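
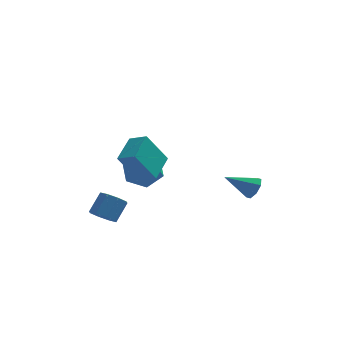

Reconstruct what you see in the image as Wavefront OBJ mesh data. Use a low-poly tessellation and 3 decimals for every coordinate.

v -2.394 -1.12 2.351
v -1.662 -1.536 2.697
v -1.936 0.149 2.909
v -1.204 -0.267 3.255
v -1.516 -0.793 0.885
v -0.784 -1.209 1.231
v -1.058 0.476 1.443
v -0.326 0.06 1.789
v 3.273 -1.22 0.703
v 3.551 -1.601 1.073
v 2.047 -1.4 1.437
v 3.574 -1.166 1.219
v 3.421 -0.763 1.063
v 3.181 -0.627 0.695
v 2.995 -0.838 0.333
v 2.971 -1.273 0.187
v 3.125 -1.676 0.343
v 3.365 -1.812 0.71
v -1.919 2.946 -0.896
v -1.574 3.437 -0.071
v -1.346 1.523 -0.289
v -1.001 2.014 0.536
v -2.005 1.911 0.386
v -2.359 2.791 0.011
v -0.561 2.169 -0.371
v -0.915 3.049 -0.746
v -0.735 2.957 0.253
v -1.627 2.797 0.721
v -1.293 2.163 -1.081
v -2.185 2.003 -0.613
v -2.991 -1.833 -0.739
v -2.434 -1.792 -1.071
v -1.991 -1.187 -0.252
v -2.549 -1.227 0.079
v -2.746 -1.42 -1.177
v -2.303 -0.815 -0.359
v -3.202 -1.289 -1.027
v -2.759 -0.684 -0.209
v -3.534 -1.477 -0.709
v -3.092 -0.872 0.11
v -3.549 -1.873 -0.408
v -3.106 -1.268 0.411
v -3.237 -2.245 -0.301
v -2.794 -1.64 0.517
v -2.781 -2.376 -0.451
v -2.338 -1.771 0.367
v -2.448 -2.188 -0.77
v -2.006 -1.583 0.049
f 2 4 1
f 5 2 1
f 1 4 3
f 3 5 1
f 2 8 4
f 6 2 5
f 6 8 2
f 4 8 3
f 7 5 3
f 3 8 7
f 7 6 5
f 8 6 7
f 10 9 12
f 10 12 11
f 12 9 13
f 12 13 11
f 13 9 14
f 13 14 11
f 14 9 15
f 14 15 11
f 15 9 16
f 15 16 11
f 16 9 17
f 16 17 11
f 17 9 18
f 17 18 11
f 18 9 10
f 18 10 11
f 19 30 24
f 19 24 20
f 19 20 26
f 19 26 29
f 19 29 30
f 20 24 28
f 24 30 23
f 30 29 21
f 29 26 25
f 26 20 27
f 22 28 23
f 22 23 21
f 22 21 25
f 22 25 27
f 22 27 28
f 23 28 24
f 21 23 30
f 25 21 29
f 27 25 26
f 28 27 20
f 32 31 35
f 32 35 33
f 33 35 36
f 33 36 34
f 35 31 37
f 35 37 36
f 36 37 38
f 36 38 34
f 37 31 39
f 37 39 38
f 38 39 40
f 38 40 34
f 39 31 41
f 39 41 40
f 40 41 42
f 40 42 34
f 41 31 43
f 41 43 42
f 42 43 44
f 42 44 34
f 43 31 45
f 43 45 44
f 44 45 46
f 44 46 34
f 45 31 47
f 45 47 46
f 46 47 48
f 46 48 34
f 47 31 32
f 47 32 48
f 48 32 33
f 48 33 34



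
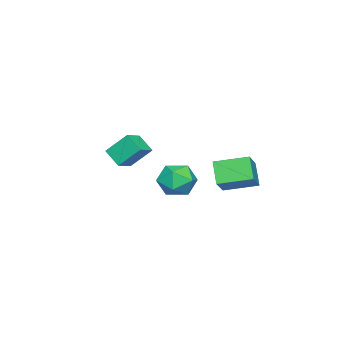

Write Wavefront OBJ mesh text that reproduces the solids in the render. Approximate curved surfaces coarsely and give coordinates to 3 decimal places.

v -0.948 -4.573 -1.431
v -1.285 -3.423 -0.183
v -0.591 -3.599 -2.231
v -0.928 -2.449 -0.983
v 0.248 -4.671 -1.017
v -0.089 -3.521 0.231
v 0.605 -3.697 -1.817
v 0.268 -2.547 -0.569
v -0.28 2.059 -2.917
v -1.056 1.462 -1.689
v -0.959 3.844 -2.48
v -1.735 3.248 -1.252
v 1.075 2.332 -1.928
v 0.299 1.736 -0.7
v 0.396 4.118 -1.491
v -0.38 3.521 -0.263
v 0.962 1.192 -1.869
v 1.884 1.117 -2.614
v 1.616 -0.337 -0.906
v 2.538 -0.412 -1.651
v 2.462 0.496 -0.889
v 2.058 1.442 -1.485
v 1.442 -0.662 -2.035
v 1.038 0.284 -2.631
v 2.181 -0.029 -2.717
v 2.811 0.687 -2.009
v 0.689 0.093 -1.511
v 1.319 0.809 -0.803
f 2 4 1
f 5 2 1
f 1 4 3
f 3 5 1
f 2 8 4
f 6 2 5
f 6 8 2
f 4 8 3
f 7 5 3
f 3 8 7
f 7 6 5
f 8 6 7
f 10 12 9
f 13 10 9
f 9 12 11
f 11 13 9
f 10 16 12
f 14 10 13
f 14 16 10
f 12 16 11
f 15 13 11
f 11 16 15
f 15 14 13
f 16 14 15
f 17 28 22
f 17 22 18
f 17 18 24
f 17 24 27
f 17 27 28
f 18 22 26
f 22 28 21
f 28 27 19
f 27 24 23
f 24 18 25
f 20 26 21
f 20 21 19
f 20 19 23
f 20 23 25
f 20 25 26
f 21 26 22
f 19 21 28
f 23 19 27
f 25 23 24
f 26 25 18



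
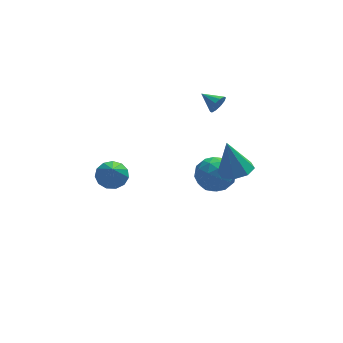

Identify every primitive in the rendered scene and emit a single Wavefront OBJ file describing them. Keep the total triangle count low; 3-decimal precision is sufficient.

v 3.182 2.177 1.57
v 3.52 2.257 2.095
v 2.458 3.003 1.91
v 3.664 2.495 1.822
v 3.623 2.611 1.453
v 3.414 2.562 1.128
v 3.116 2.365 0.972
v 2.843 2.097 1.045
v 2.7 1.859 1.317
v 2.741 1.742 1.687
v 2.95 1.792 2.011
v 3.248 1.988 2.167
v 2.78 -3.963 1.56
v 3.624 -3.538 1.658
v 2.36 -3.557 3.42
v 3.104 -3.078 1.44
v 2.395 -3.137 1.292
v 1.911 -3.68 1.302
v 1.936 -4.389 1.462
v 2.456 -4.848 1.68
v 3.166 -4.789 1.827
v 3.649 -4.246 1.818
v 2.97 2.412 -4.934
v 3.953 2.374 -4.25
v 2.047 1.266 -3.67
v 3.03 1.228 -2.986
v 2.408 2.248 -3.084
v 2.979 2.956 -3.865
v 3.021 0.684 -4.055
v 3.592 1.392 -4.836
v 3.985 1.306 -3.707
v 3.606 2.272 -3.107
v 2.394 1.368 -4.813
v 2.015 2.334 -4.213
v 3.542 2.494 -4.703
v 2.458 1.146 -3.217
v 2.092 1.746 -3.275
v 2.67 1.723 -2.873
v 2.969 2.836 -4.477
v 3.548 2.813 -4.075
v 2.64 2.739 -3.39
v 2.452 0.827 -3.845
v 3.031 0.804 -3.443
v 3.33 1.917 -5.047
v 3.908 1.894 -4.645
v 3.36 0.901 -4.53
v 4.14 1.843 -3.981
v 3.597 1.17 -3.239
v 3.592 0.85 -3.867
v 3.927 1.266 -4.326
v 3.917 2.411 -3.629
v 3.374 1.738 -2.886
v 3.009 2.337 -2.944
v 3.344 2.753 -3.403
v 3.936 1.783 -3.31
v 2.626 1.902 -5.034
v 2.083 1.229 -4.291
v 2.656 0.887 -4.517
v 2.991 1.303 -4.976
v 2.403 2.47 -4.681
v 1.86 1.797 -3.939
v 2.073 2.374 -3.594
v 2.408 2.79 -4.053
v 2.064 1.857 -4.61
v -2.397 3.045 -4.189
v -1.505 3.191 -4.02
v -2.503 2.115 -2.831
v -1.763 3.571 -3.78
v -2.223 3.784 -3.669
v -2.738 3.763 -3.724
v -3.145 3.513 -3.927
v -3.314 3.115 -4.212
v -3.193 2.695 -4.491
v -2.819 2.386 -4.673
v -2.311 2.287 -4.702
v -1.83 2.428 -4.568
v -1.53 2.765 -4.314
f 2 1 4
f 2 4 3
f 4 1 5
f 4 5 3
f 5 1 6
f 5 6 3
f 6 1 7
f 6 7 3
f 7 1 8
f 7 8 3
f 8 1 9
f 8 9 3
f 9 1 10
f 9 10 3
f 10 1 11
f 10 11 3
f 11 1 12
f 11 12 3
f 12 1 2
f 12 2 3
f 14 13 16
f 14 16 15
f 16 13 17
f 16 17 15
f 17 13 18
f 17 18 15
f 18 13 19
f 18 19 15
f 19 13 20
f 19 20 15
f 20 13 21
f 20 21 15
f 21 13 22
f 21 22 15
f 22 13 14
f 22 14 15
f 23 60 39
f 60 34 63
f 39 63 28
f 60 63 39
f 23 39 35
f 39 28 40
f 35 40 24
f 39 40 35
f 23 35 44
f 35 24 45
f 44 45 30
f 35 45 44
f 23 44 56
f 44 30 59
f 56 59 33
f 44 59 56
f 23 56 60
f 56 33 64
f 60 64 34
f 56 64 60
f 24 40 51
f 40 28 54
f 51 54 32
f 40 54 51
f 28 63 41
f 63 34 62
f 41 62 27
f 63 62 41
f 34 64 61
f 64 33 57
f 61 57 25
f 64 57 61
f 33 59 58
f 59 30 46
f 58 46 29
f 59 46 58
f 30 45 50
f 45 24 47
f 50 47 31
f 45 47 50
f 26 52 38
f 52 32 53
f 38 53 27
f 52 53 38
f 26 38 36
f 38 27 37
f 36 37 25
f 38 37 36
f 26 36 43
f 36 25 42
f 43 42 29
f 36 42 43
f 26 43 48
f 43 29 49
f 48 49 31
f 43 49 48
f 26 48 52
f 48 31 55
f 52 55 32
f 48 55 52
f 27 53 41
f 53 32 54
f 41 54 28
f 53 54 41
f 25 37 61
f 37 27 62
f 61 62 34
f 37 62 61
f 29 42 58
f 42 25 57
f 58 57 33
f 42 57 58
f 31 49 50
f 49 29 46
f 50 46 30
f 49 46 50
f 32 55 51
f 55 31 47
f 51 47 24
f 55 47 51
f 66 65 68
f 66 68 67
f 68 65 69
f 68 69 67
f 69 65 70
f 69 70 67
f 70 65 71
f 70 71 67
f 71 65 72
f 71 72 67
f 72 65 73
f 72 73 67
f 73 65 74
f 73 74 67
f 74 65 75
f 74 75 67
f 75 65 76
f 75 76 67
f 76 65 77
f 76 77 67
f 77 65 66
f 77 66 67



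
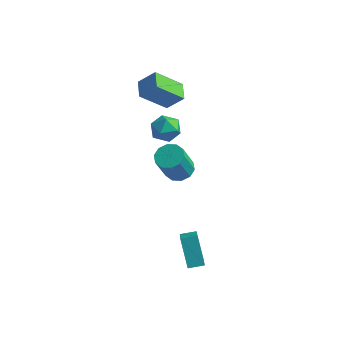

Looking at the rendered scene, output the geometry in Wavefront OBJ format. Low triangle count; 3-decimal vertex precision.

v 3.201 -2.02 -4.23
v 2.35 -1.451 -2.737
v 3.836 -1.443 -4.089
v 2.986 -0.874 -2.596
v 3.994 -3.106 -3.364
v 3.144 -2.537 -1.871
v 4.63 -2.529 -3.223
v 3.779 -1.96 -1.73
v -1.441 2.335 2.502
v -1.128 2.692 1.708
v -0.652 1.088 2.252
v -0.339 1.445 1.458
v -0.062 1.801 2.266
v -0.55 2.572 2.42
v -1.23 1.208 1.54
v -1.718 1.979 1.694
v -0.998 1.996 1.113
v -0.276 2.362 1.562
v -1.504 1.418 2.398
v -0.782 1.784 2.847
v 1.205 0.149 0.885
v 1.726 -0.408 0.583
v 1.737 -1.325 2.293
v 1.215 -0.769 2.595
v 1.998 -0.03 0.784
v 2.009 -0.948 2.494
v 1.968 0.415 1.024
v 1.978 -0.502 2.733
v 1.646 0.759 1.21
v 1.656 -0.158 2.919
v 1.155 0.87 1.273
v 1.166 -0.048 2.982
v 0.683 0.705 1.187
v 0.694 -0.212 2.897
v 0.411 0.328 0.986
v 0.422 -0.59 2.696
v 0.442 -0.118 0.747
v 0.452 -1.035 2.456
v 0.764 -0.462 0.561
v 0.774 -1.379 2.27
v 1.254 -0.572 0.498
v 1.265 -1.49 2.207
v -2.996 2.451 3.27
v -2.129 2.827 4.206
v -3.71 3.325 3.58
v -2.843 3.701 4.515
v -2.077 3.679 1.925
v -1.21 4.055 2.86
v -2.791 4.553 2.234
v -1.924 4.929 3.17
f 2 4 1
f 5 2 1
f 1 4 3
f 3 5 1
f 2 8 4
f 6 2 5
f 6 8 2
f 4 8 3
f 7 5 3
f 3 8 7
f 7 6 5
f 8 6 7
f 9 20 14
f 9 14 10
f 9 10 16
f 9 16 19
f 9 19 20
f 10 14 18
f 14 20 13
f 20 19 11
f 19 16 15
f 16 10 17
f 12 18 13
f 12 13 11
f 12 11 15
f 12 15 17
f 12 17 18
f 13 18 14
f 11 13 20
f 15 11 19
f 17 15 16
f 18 17 10
f 22 21 25
f 22 25 23
f 23 25 26
f 23 26 24
f 25 21 27
f 25 27 26
f 26 27 28
f 26 28 24
f 27 21 29
f 27 29 28
f 28 29 30
f 28 30 24
f 29 21 31
f 29 31 30
f 30 31 32
f 30 32 24
f 31 21 33
f 31 33 32
f 32 33 34
f 32 34 24
f 33 21 35
f 33 35 34
f 34 35 36
f 34 36 24
f 35 21 37
f 35 37 36
f 36 37 38
f 36 38 24
f 37 21 39
f 37 39 38
f 38 39 40
f 38 40 24
f 39 21 41
f 39 41 40
f 40 41 42
f 40 42 24
f 41 21 22
f 41 22 42
f 42 22 23
f 42 23 24
f 44 46 43
f 47 44 43
f 43 46 45
f 45 47 43
f 44 50 46
f 48 44 47
f 48 50 44
f 46 50 45
f 49 47 45
f 45 50 49
f 49 48 47
f 50 48 49



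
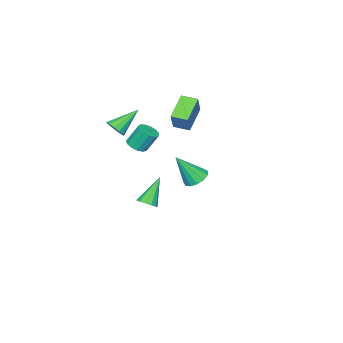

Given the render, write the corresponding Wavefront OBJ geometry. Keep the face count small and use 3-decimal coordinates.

v -2.315 -2.827 2.985
v -1.656 -2.485 4.124
v -2.588 -1.975 2.887
v -1.929 -1.633 4.026
v -1.011 -2.507 2.134
v -0.352 -2.165 3.273
v -1.284 -1.655 2.036
v -0.625 -1.313 3.175
v -0.642 -3.962 -3.96
v -0.284 -4.353 -3.681
v -1.778 -3.958 -2.5
v -0.173 -4.045 -3.596
v -0.212 -3.711 -3.626
v -0.387 -3.456 -3.763
v -0.643 -3.362 -3.963
v -0.899 -3.458 -4.161
v -1.074 -3.714 -4.296
v -1.111 -4.049 -4.324
v -1 -4.356 -4.237
v -0.775 -4.538 -4.062
v -0.508 -4.537 -3.854
v 1.515 -4.253 2.513
v 1.885 -4.297 3.009
v 0.245 -3.747 3.507
v 1.921 -3.971 2.888
v 1.827 -3.734 2.648
v 1.635 -3.662 2.366
v 1.404 -3.778 2.13
v 1.209 -4.044 2.016
v 1.111 -4.377 2.06
v 1.141 -4.67 2.247
v 1.29 -4.83 2.52
v 1.511 -4.808 2.79
v 1.732 -4.609 2.972
v 1.488 -2.894 1.78
v 1.766 -3.336 2.077
v 1.409 -2.848 3.137
v 1.132 -2.406 2.84
v 1.993 -3.088 2.039
v 1.637 -2.601 3.099
v 2.06 -2.779 1.92
v 1.704 -2.292 2.98
v 1.946 -2.507 1.756
v 1.589 -2.019 2.816
v 1.686 -2.357 1.6
v 1.33 -1.869 2.66
v 1.364 -2.378 1.501
v 1.007 -1.89 2.561
v 1.081 -2.562 1.49
v 0.724 -2.075 2.55
v 0.927 -2.852 1.572
v 0.57 -2.365 2.632
v 0.952 -3.155 1.72
v 0.595 -2.668 2.78
v 1.147 -3.375 1.887
v 0.79 -2.888 2.947
v 1.45 -3.443 2.02
v 1.093 -2.955 3.08
v 1.663 0.902 0.885
v 2.315 1.063 0.655
v 2.377 0.198 2.415
v 2.187 1.381 0.861
v 1.892 1.547 1.074
v 1.525 1.508 1.228
v 1.201 1.277 1.272
v 1.024 0.927 1.194
v 1.05 0.569 1.017
v 1.271 0.317 0.798
v 1.616 0.25 0.607
v 1.976 0.391 0.504
v 2.237 0.694 0.521
f 2 4 1
f 5 2 1
f 1 4 3
f 3 5 1
f 2 8 4
f 6 2 5
f 6 8 2
f 4 8 3
f 7 5 3
f 3 8 7
f 7 6 5
f 8 6 7
f 10 9 12
f 10 12 11
f 12 9 13
f 12 13 11
f 13 9 14
f 13 14 11
f 14 9 15
f 14 15 11
f 15 9 16
f 15 16 11
f 16 9 17
f 16 17 11
f 17 9 18
f 17 18 11
f 18 9 19
f 18 19 11
f 19 9 20
f 19 20 11
f 20 9 21
f 20 21 11
f 21 9 10
f 21 10 11
f 23 22 25
f 23 25 24
f 25 22 26
f 25 26 24
f 26 22 27
f 26 27 24
f 27 22 28
f 27 28 24
f 28 22 29
f 28 29 24
f 29 22 30
f 29 30 24
f 30 22 31
f 30 31 24
f 31 22 32
f 31 32 24
f 32 22 33
f 32 33 24
f 33 22 34
f 33 34 24
f 34 22 23
f 34 23 24
f 36 35 39
f 36 39 37
f 37 39 40
f 37 40 38
f 39 35 41
f 39 41 40
f 40 41 42
f 40 42 38
f 41 35 43
f 41 43 42
f 42 43 44
f 42 44 38
f 43 35 45
f 43 45 44
f 44 45 46
f 44 46 38
f 45 35 47
f 45 47 46
f 46 47 48
f 46 48 38
f 47 35 49
f 47 49 48
f 48 49 50
f 48 50 38
f 49 35 51
f 49 51 50
f 50 51 52
f 50 52 38
f 51 35 53
f 51 53 52
f 52 53 54
f 52 54 38
f 53 35 55
f 53 55 54
f 54 55 56
f 54 56 38
f 55 35 57
f 55 57 56
f 56 57 58
f 56 58 38
f 57 35 36
f 57 36 58
f 58 36 37
f 58 37 38
f 60 59 62
f 60 62 61
f 62 59 63
f 62 63 61
f 63 59 64
f 63 64 61
f 64 59 65
f 64 65 61
f 65 59 66
f 65 66 61
f 66 59 67
f 66 67 61
f 67 59 68
f 67 68 61
f 68 59 69
f 68 69 61
f 69 59 70
f 69 70 61
f 70 59 71
f 70 71 61
f 71 59 60
f 71 60 61



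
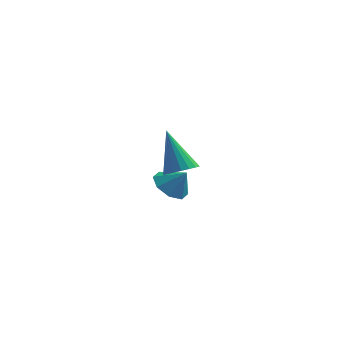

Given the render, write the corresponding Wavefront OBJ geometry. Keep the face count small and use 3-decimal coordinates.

v -2.574 -3.538 0.809
v -1.85 -3.461 1.087
v -3.366 -2.762 2.651
v -1.907 -3.155 0.934
v -2.096 -2.925 0.756
v -2.38 -2.816 0.588
v -2.702 -2.851 0.464
v -2.999 -3.022 0.408
v -3.212 -3.295 0.432
v -3.299 -3.616 0.531
v -3.242 -3.922 0.684
v -3.053 -4.152 0.863
v -2.769 -4.261 1.03
v -2.446 -4.226 1.154
v -2.149 -4.055 1.21
v -1.936 -3.782 1.186
v -4.204 1.881 -3.038
v -3.465 2.107 -3.608
v -3.456 1.799 -2.102
v -3.779 2.699 -3.306
v -4.341 2.812 -2.847
v -4.823 2.379 -2.499
v -4.942 1.655 -2.467
v -4.629 1.063 -2.77
v -4.066 0.95 -3.229
v -3.584 1.383 -3.576
f 2 1 4
f 2 4 3
f 4 1 5
f 4 5 3
f 5 1 6
f 5 6 3
f 6 1 7
f 6 7 3
f 7 1 8
f 7 8 3
f 8 1 9
f 8 9 3
f 9 1 10
f 9 10 3
f 10 1 11
f 10 11 3
f 11 1 12
f 11 12 3
f 12 1 13
f 12 13 3
f 13 1 14
f 13 14 3
f 14 1 15
f 14 15 3
f 15 1 16
f 15 16 3
f 16 1 2
f 16 2 3
f 18 17 20
f 18 20 19
f 20 17 21
f 20 21 19
f 21 17 22
f 21 22 19
f 22 17 23
f 22 23 19
f 23 17 24
f 23 24 19
f 24 17 25
f 24 25 19
f 25 17 26
f 25 26 19
f 26 17 18
f 26 18 19



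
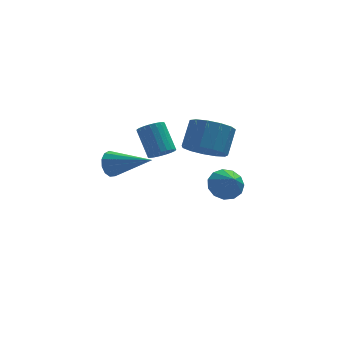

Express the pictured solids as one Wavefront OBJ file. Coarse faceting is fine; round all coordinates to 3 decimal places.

v -3.113 -0.718 3.184
v -2.751 -0.642 2.59
v -1.527 -1.922 3.996
v -2.644 -0.344 2.824
v -2.686 -0.164 3.172
v -2.863 -0.16 3.525
v -3.12 -0.333 3.769
v -3.374 -0.629 3.828
v -3.546 -0.953 3.682
v -3.58 -1.202 3.379
v -3.466 -1.298 3.013
v -3.24 -1.21 2.703
v -2.973 -0.965 2.545
v 1.788 2.948 1.126
v 2.757 2.982 0.605
v 3.32 3.906 1.714
v 2.352 3.872 2.234
v 2.422 3.453 0.382
v 2.986 4.378 1.491
v 1.886 3.764 0.395
v 2.45 4.689 1.504
v 1.319 3.816 0.64
v 1.883 4.741 1.749
v 0.901 3.592 1.039
v 1.465 4.517 2.148
v 0.765 3.164 1.466
v 1.328 4.088 2.575
v 0.953 2.667 1.784
v 1.517 3.591 2.893
v 1.407 2.259 1.894
v 1.971 3.183 3.003
v 1.982 2.07 1.759
v 2.545 2.994 2.868
v 2.495 2.159 1.424
v 3.059 3.084 2.532
v 2.784 2.499 0.993
v 3.348 3.424 2.102
v 3.005 3.833 -1.892
v 3.901 3.844 -2.053
v 3.195 2.827 -0.908
v 3.816 4.19 -1.684
v 3.473 4.422 -1.381
v 2.982 4.467 -1.24
v 2.498 4.311 -1.307
v 2.176 4.003 -1.56
v 2.116 3.64 -1.918
v 2.339 3.339 -2.268
v 2.774 3.195 -2.499
v 3.282 3.253 -2.537
v 3.702 3.495 -2.371
v -0.825 -0.477 3.412
v -0.273 -0.635 3.717
v -0.583 0.44 4.833
v -1.135 0.597 4.528
v -0.191 -0.438 3.55
v -0.501 0.636 4.666
v -0.219 -0.249 3.36
v -0.528 0.826 4.476
v -0.352 -0.098 3.178
v -0.661 0.976 4.294
v -0.566 -0.014 3.037
v -0.876 1.061 4.153
v -0.825 -0.009 2.961
v -1.135 1.066 4.077
v -1.085 -0.086 2.963
v -1.394 0.989 4.079
v -1.299 -0.23 3.042
v -1.608 0.845 4.158
v -1.432 -0.417 3.186
v -1.741 0.658 4.302
v -1.459 -0.614 3.368
v -1.769 0.461 4.484
v -1.377 -0.788 3.558
v -1.687 0.287 4.674
v -1.2 -0.908 3.723
v -1.509 0.167 4.839
v -0.958 -0.954 3.834
v -1.267 0.121 4.95
v -0.693 -0.917 3.872
v -1.002 0.158 4.988
v -0.451 -0.804 3.831
v -0.76 0.271 4.947
f 2 1 4
f 2 4 3
f 4 1 5
f 4 5 3
f 5 1 6
f 5 6 3
f 6 1 7
f 6 7 3
f 7 1 8
f 7 8 3
f 8 1 9
f 8 9 3
f 9 1 10
f 9 10 3
f 10 1 11
f 10 11 3
f 11 1 12
f 11 12 3
f 12 1 13
f 12 13 3
f 13 1 2
f 13 2 3
f 15 14 18
f 15 18 16
f 16 18 19
f 16 19 17
f 18 14 20
f 18 20 19
f 19 20 21
f 19 21 17
f 20 14 22
f 20 22 21
f 21 22 23
f 21 23 17
f 22 14 24
f 22 24 23
f 23 24 25
f 23 25 17
f 24 14 26
f 24 26 25
f 25 26 27
f 25 27 17
f 26 14 28
f 26 28 27
f 27 28 29
f 27 29 17
f 28 14 30
f 28 30 29
f 29 30 31
f 29 31 17
f 30 14 32
f 30 32 31
f 31 32 33
f 31 33 17
f 32 14 34
f 32 34 33
f 33 34 35
f 33 35 17
f 34 14 36
f 34 36 35
f 35 36 37
f 35 37 17
f 36 14 15
f 36 15 37
f 37 15 16
f 37 16 17
f 39 38 41
f 39 41 40
f 41 38 42
f 41 42 40
f 42 38 43
f 42 43 40
f 43 38 44
f 43 44 40
f 44 38 45
f 44 45 40
f 45 38 46
f 45 46 40
f 46 38 47
f 46 47 40
f 47 38 48
f 47 48 40
f 48 38 49
f 48 49 40
f 49 38 50
f 49 50 40
f 50 38 39
f 50 39 40
f 52 51 55
f 52 55 53
f 53 55 56
f 53 56 54
f 55 51 57
f 55 57 56
f 56 57 58
f 56 58 54
f 57 51 59
f 57 59 58
f 58 59 60
f 58 60 54
f 59 51 61
f 59 61 60
f 60 61 62
f 60 62 54
f 61 51 63
f 61 63 62
f 62 63 64
f 62 64 54
f 63 51 65
f 63 65 64
f 64 65 66
f 64 66 54
f 65 51 67
f 65 67 66
f 66 67 68
f 66 68 54
f 67 51 69
f 67 69 68
f 68 69 70
f 68 70 54
f 69 51 71
f 69 71 70
f 70 71 72
f 70 72 54
f 71 51 73
f 71 73 72
f 72 73 74
f 72 74 54
f 73 51 75
f 73 75 74
f 74 75 76
f 74 76 54
f 75 51 77
f 75 77 76
f 76 77 78
f 76 78 54
f 77 51 79
f 77 79 78
f 78 79 80
f 78 80 54
f 79 51 81
f 79 81 80
f 80 81 82
f 80 82 54
f 81 51 52
f 81 52 82
f 82 52 53
f 82 53 54



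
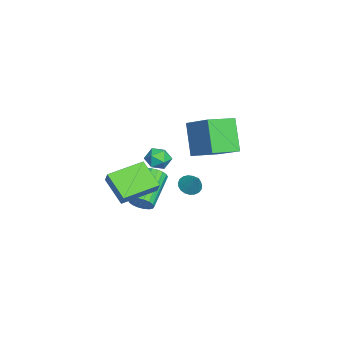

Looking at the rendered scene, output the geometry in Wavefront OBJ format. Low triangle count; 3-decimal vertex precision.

v 1.313 -0.938 1.88
v 1.775 -0.771 2.537
v 2.313 -0.09 0.963
v 2.774 0.077 1.62
v 2.326 -2.477 1.56
v 2.787 -2.31 2.217
v 3.325 -1.629 0.643
v 3.787 -1.462 1.3
v -0.201 2.518 2.006
v -1.238 2.219 3.594
v 0.928 3.593 2.946
v -0.109 3.294 4.534
v 0.669 1.306 2.346
v -0.368 1.007 3.934
v 1.798 2.381 3.286
v 0.761 2.082 4.874
v -0.084 -1.092 -1.552
v 0.27 -0.927 -1.032
v -1.463 -0.442 -0.008
v -1.816 -0.608 -0.528
v 0.252 -0.679 -1.179
v -1.481 -0.194 -0.156
v 0.168 -0.512 -1.401
v -1.565 -0.028 -0.377
v 0.034 -0.461 -1.652
v -1.699 0.024 -0.628
v -0.123 -0.535 -1.883
v -1.856 -0.05 -0.86
v -0.273 -0.719 -2.049
v -2.005 -0.234 -1.025
v -0.385 -0.977 -2.116
v -2.117 -0.492 -1.093
v -0.437 -1.258 -2.072
v -2.17 -0.773 -1.048
v -0.419 -1.506 -1.924
v -2.152 -1.021 -0.901
v -0.335 -1.672 -1.703
v -2.068 -1.188 -0.679
v -0.201 -1.724 -1.452
v -1.934 -1.239 -0.428
v -0.044 -1.65 -1.22
v -1.777 -1.165 -0.197
v 0.105 -1.466 -1.055
v -1.627 -0.981 -0.031
v 0.217 -1.208 -0.987
v -1.515 -0.723 0.036
v -3.55 0.952 -2.34
v -3.045 0.972 -2.718
v -2.85 1.428 -1.38
v -3.152 1.208 -2.757
v -3.328 1.4 -2.724
v -3.542 1.514 -2.625
v -3.757 1.531 -2.476
v -3.937 1.448 -2.304
v -4.049 1.279 -2.139
v -4.075 1.053 -2.008
v -4.01 0.81 -1.935
v -3.866 0.592 -1.931
v -3.667 0.435 -1.999
v -3.447 0.368 -2.125
v -3.246 0.402 -2.289
v -3.096 0.531 -2.462
v -3.026 0.733 -2.613
v 2.32 0.265 3.692
v 2.81 0.649 3.437
v 2.89 -0.629 3.443
v 3.38 -0.245 3.188
v 3.267 -0.249 3.851
v 2.915 0.304 4.005
v 2.785 -0.284 2.875
v 2.433 0.269 3.029
v 3.098 0.309 2.931
v 3.395 0.331 3.535
v 2.305 -0.311 3.345
v 2.602 -0.289 3.949
f 2 4 1
f 5 2 1
f 1 4 3
f 3 5 1
f 2 8 4
f 6 2 5
f 6 8 2
f 4 8 3
f 7 5 3
f 3 8 7
f 7 6 5
f 8 6 7
f 10 12 9
f 13 10 9
f 9 12 11
f 11 13 9
f 10 16 12
f 14 10 13
f 14 16 10
f 12 16 11
f 15 13 11
f 11 16 15
f 15 14 13
f 16 14 15
f 18 17 21
f 18 21 19
f 19 21 22
f 19 22 20
f 21 17 23
f 21 23 22
f 22 23 24
f 22 24 20
f 23 17 25
f 23 25 24
f 24 25 26
f 24 26 20
f 25 17 27
f 25 27 26
f 26 27 28
f 26 28 20
f 27 17 29
f 27 29 28
f 28 29 30
f 28 30 20
f 29 17 31
f 29 31 30
f 30 31 32
f 30 32 20
f 31 17 33
f 31 33 32
f 32 33 34
f 32 34 20
f 33 17 35
f 33 35 34
f 34 35 36
f 34 36 20
f 35 17 37
f 35 37 36
f 36 37 38
f 36 38 20
f 37 17 39
f 37 39 38
f 38 39 40
f 38 40 20
f 39 17 41
f 39 41 40
f 40 41 42
f 40 42 20
f 41 17 43
f 41 43 42
f 42 43 44
f 42 44 20
f 43 17 45
f 43 45 44
f 44 45 46
f 44 46 20
f 45 17 18
f 45 18 46
f 46 18 19
f 46 19 20
f 48 47 50
f 48 50 49
f 50 47 51
f 50 51 49
f 51 47 52
f 51 52 49
f 52 47 53
f 52 53 49
f 53 47 54
f 53 54 49
f 54 47 55
f 54 55 49
f 55 47 56
f 55 56 49
f 56 47 57
f 56 57 49
f 57 47 58
f 57 58 49
f 58 47 59
f 58 59 49
f 59 47 60
f 59 60 49
f 60 47 61
f 60 61 49
f 61 47 62
f 61 62 49
f 62 47 63
f 62 63 49
f 63 47 48
f 63 48 49
f 64 75 69
f 64 69 65
f 64 65 71
f 64 71 74
f 64 74 75
f 65 69 73
f 69 75 68
f 75 74 66
f 74 71 70
f 71 65 72
f 67 73 68
f 67 68 66
f 67 66 70
f 67 70 72
f 67 72 73
f 68 73 69
f 66 68 75
f 70 66 74
f 72 70 71
f 73 72 65



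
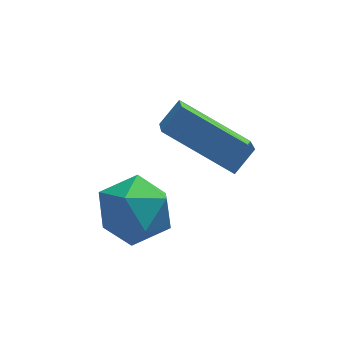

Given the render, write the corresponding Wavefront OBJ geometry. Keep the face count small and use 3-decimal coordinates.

v 2.305 -0.439 -1.481
v 2.196 -1.48 -0.727
v 2.825 -0.111 -0.954
v 2.717 -1.152 -0.2
v 3.843 -1.308 -2.46
v 3.735 -2.349 -1.706
v 4.364 -0.98 -1.933
v 4.255 -2.021 -1.179
v 0.793 -1.668 -3.789
v 1.386 -0.98 -3.348
v 1.614 -2.86 -3.032
v 2.207 -2.172 -2.591
v 1.236 -2.246 -2.326
v 0.728 -1.509 -2.794
v 2.272 -2.331 -3.586
v 1.764 -1.594 -4.054
v 2.3 -1.39 -3.223
v 1.659 -1.337 -2.444
v 1.341 -2.503 -3.936
v 0.7 -2.45 -3.157
f 2 4 1
f 5 2 1
f 1 4 3
f 3 5 1
f 2 8 4
f 6 2 5
f 6 8 2
f 4 8 3
f 7 5 3
f 3 8 7
f 7 6 5
f 8 6 7
f 9 20 14
f 9 14 10
f 9 10 16
f 9 16 19
f 9 19 20
f 10 14 18
f 14 20 13
f 20 19 11
f 19 16 15
f 16 10 17
f 12 18 13
f 12 13 11
f 12 11 15
f 12 15 17
f 12 17 18
f 13 18 14
f 11 13 20
f 15 11 19
f 17 15 16
f 18 17 10



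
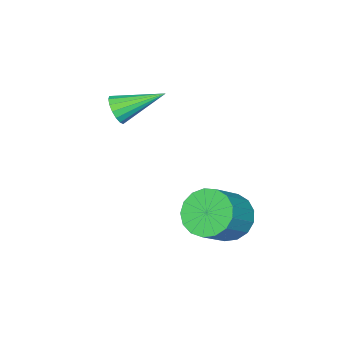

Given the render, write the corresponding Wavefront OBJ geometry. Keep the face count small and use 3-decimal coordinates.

v -0.705 -3.751 0.783
v -0.197 -3.497 1.099
v -1.855 -2.489 1.617
v -0.21 -3.334 0.834
v -0.336 -3.266 0.558
v -0.547 -3.31 0.333
v -0.794 -3.454 0.212
v -1.021 -3.667 0.221
v -1.175 -3.899 0.359
v -1.222 -4.097 0.594
v -1.151 -4.216 0.873
v -0.977 -4.228 1.131
v -0.741 -4.131 1.309
v -0.497 -3.947 1.367
v -0.301 -3.718 1.291
v -1.687 0.564 -3.366
v -1.133 -0.026 -3.986
v 0.121 0.025 -2.915
v -0.433 0.616 -2.294
v -1.027 0.428 -4.131
v 0.227 0.479 -3.06
v -1.073 0.913 -4.101
v 0.181 0.964 -3.03
v -1.259 1.319 -3.903
v -0.005 1.37 -2.832
v -1.543 1.551 -3.581
v -0.289 1.602 -2.51
v -1.86 1.557 -3.21
v -0.606 1.609 -2.139
v -2.138 1.336 -2.875
v -0.884 1.388 -1.803
v -2.312 0.939 -2.652
v -1.058 0.99 -1.58
v -2.343 0.455 -2.592
v -1.089 0.506 -1.521
v -2.224 -0.004 -2.71
v -0.97 0.048 -1.639
v -1.982 -0.332 -2.978
v -0.727 -0.281 -1.907
v -1.672 -0.455 -3.335
v -0.418 -0.404 -2.264
v -1.366 -0.344 -3.699
v -0.112 -0.293 -2.627
f 2 1 4
f 2 4 3
f 4 1 5
f 4 5 3
f 5 1 6
f 5 6 3
f 6 1 7
f 6 7 3
f 7 1 8
f 7 8 3
f 8 1 9
f 8 9 3
f 9 1 10
f 9 10 3
f 10 1 11
f 10 11 3
f 11 1 12
f 11 12 3
f 12 1 13
f 12 13 3
f 13 1 14
f 13 14 3
f 14 1 15
f 14 15 3
f 15 1 2
f 15 2 3
f 17 16 20
f 17 20 18
f 18 20 21
f 18 21 19
f 20 16 22
f 20 22 21
f 21 22 23
f 21 23 19
f 22 16 24
f 22 24 23
f 23 24 25
f 23 25 19
f 24 16 26
f 24 26 25
f 25 26 27
f 25 27 19
f 26 16 28
f 26 28 27
f 27 28 29
f 27 29 19
f 28 16 30
f 28 30 29
f 29 30 31
f 29 31 19
f 30 16 32
f 30 32 31
f 31 32 33
f 31 33 19
f 32 16 34
f 32 34 33
f 33 34 35
f 33 35 19
f 34 16 36
f 34 36 35
f 35 36 37
f 35 37 19
f 36 16 38
f 36 38 37
f 37 38 39
f 37 39 19
f 38 16 40
f 38 40 39
f 39 40 41
f 39 41 19
f 40 16 42
f 40 42 41
f 41 42 43
f 41 43 19
f 42 16 17
f 42 17 43
f 43 17 18
f 43 18 19



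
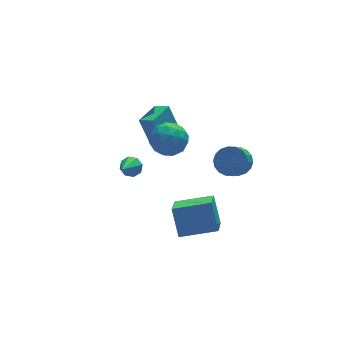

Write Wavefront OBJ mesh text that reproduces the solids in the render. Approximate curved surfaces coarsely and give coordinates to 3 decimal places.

v 1.149 -1.626 -5.021
v 0.499 -2.947 -4.132
v 1.145 -0.708 -3.662
v 0.495 -2.029 -2.773
v 2.945 -2.231 -4.607
v 2.295 -3.552 -3.718
v 2.941 -1.313 -3.248
v 2.291 -2.634 -2.359
v -0.71 0.275 -1.112
v -0.215 0.031 -0.903
v -1.45 -0.555 -0.328
v -0.351 0.384 -0.657
v -0.697 0.674 -0.677
v -1.051 0.729 -0.952
v -1.205 0.519 -1.321
v -1.069 0.165 -1.567
v -0.723 -0.124 -1.546
v -0.369 -0.18 -1.271
v 1.316 3.182 -2.487
v 0.938 3.703 -0.978
v 2.513 4.119 -2.511
v 2.135 4.64 -1.002
v 1.825 2.54 -2.138
v 1.447 3.061 -0.629
v 3.022 3.477 -2.162
v 2.644 3.998 -0.653
v 2.133 2.01 -0.145
v 2.612 1.212 -0.611
v 0.648 1.448 -0.709
v 1.127 0.65 -1.175
v 1.081 0.694 -0.136
v 1.999 1.041 0.212
v 1.261 1.619 -1.532
v 2.179 1.966 -1.184
v 2.073 0.971 -1.469
v 1.962 0.399 -0.606
v 1.298 2.261 -0.714
v 1.187 1.689 0.149
v 2.503 1.66 -0.328
v 0.757 1 -0.992
v 0.73 1.026 -0.381
v 1.012 0.557 -0.655
v 2.142 1.559 0.156
v 2.424 1.091 -0.119
v 1.524 0.786 0.16
v 0.836 1.569 -1.201
v 1.118 1.101 -1.476
v 2.248 2.103 -0.665
v 2.53 1.634 -0.939
v 1.736 1.874 -1.48
v 2.468 1.049 -1.107
v 1.595 0.719 -1.438
v 1.674 1.289 -1.648
v 2.213 1.493 -1.443
v 2.402 0.713 -0.6
v 1.53 0.383 -0.931
v 1.502 0.409 -0.321
v 2.042 0.613 -0.116
v 2.086 0.571 -1.104
v 1.73 2.277 -0.389
v 0.858 1.947 -0.72
v 1.218 2.047 -1.204
v 1.758 2.251 -0.999
v 1.665 1.941 0.118
v 0.792 1.611 -0.213
v 1.047 1.167 0.123
v 1.586 1.371 0.328
v 1.174 2.089 -0.216
v 4.111 -1.224 -0.991
v 4.639 -1.846 -1.186
v 3.998 -2.699 -0.205
v 3.469 -2.076 -0.009
v 4.82 -1.667 -0.912
v 4.178 -2.52 0.069
v 4.86 -1.4 -0.654
v 4.218 -2.253 0.327
v 4.752 -1.098 -0.462
v 4.11 -1.951 0.519
v 4.516 -0.821 -0.375
v 3.875 -1.673 0.606
v 4.201 -0.623 -0.41
v 3.559 -1.476 0.571
v 3.867 -0.545 -0.56
v 3.226 -1.398 0.421
v 3.582 -0.601 -0.795
v 2.941 -1.454 0.186
v 3.402 -0.78 -1.069
v 2.76 -1.633 -0.088
v 3.362 -1.047 -1.327
v 2.72 -1.9 -0.346
v 3.47 -1.349 -1.519
v 2.828 -2.202 -0.538
v 3.705 -1.627 -1.606
v 3.064 -2.479 -0.625
v 4.021 -1.824 -1.571
v 3.379 -2.677 -0.59
v 4.354 -1.902 -1.421
v 3.713 -2.755 -0.44
f 2 4 1
f 5 2 1
f 1 4 3
f 3 5 1
f 2 8 4
f 6 2 5
f 6 8 2
f 4 8 3
f 7 5 3
f 3 8 7
f 7 6 5
f 8 6 7
f 10 9 12
f 10 12 11
f 12 9 13
f 12 13 11
f 13 9 14
f 13 14 11
f 14 9 15
f 14 15 11
f 15 9 16
f 15 16 11
f 16 9 17
f 16 17 11
f 17 9 18
f 17 18 11
f 18 9 10
f 18 10 11
f 20 22 19
f 23 20 19
f 19 22 21
f 21 23 19
f 20 26 22
f 24 20 23
f 24 26 20
f 22 26 21
f 25 23 21
f 21 26 25
f 25 24 23
f 26 24 25
f 27 64 43
f 64 38 67
f 43 67 32
f 64 67 43
f 27 43 39
f 43 32 44
f 39 44 28
f 43 44 39
f 27 39 48
f 39 28 49
f 48 49 34
f 39 49 48
f 27 48 60
f 48 34 63
f 60 63 37
f 48 63 60
f 27 60 64
f 60 37 68
f 64 68 38
f 60 68 64
f 28 44 55
f 44 32 58
f 55 58 36
f 44 58 55
f 32 67 45
f 67 38 66
f 45 66 31
f 67 66 45
f 38 68 65
f 68 37 61
f 65 61 29
f 68 61 65
f 37 63 62
f 63 34 50
f 62 50 33
f 63 50 62
f 34 49 54
f 49 28 51
f 54 51 35
f 49 51 54
f 30 56 42
f 56 36 57
f 42 57 31
f 56 57 42
f 30 42 40
f 42 31 41
f 40 41 29
f 42 41 40
f 30 40 47
f 40 29 46
f 47 46 33
f 40 46 47
f 30 47 52
f 47 33 53
f 52 53 35
f 47 53 52
f 30 52 56
f 52 35 59
f 56 59 36
f 52 59 56
f 31 57 45
f 57 36 58
f 45 58 32
f 57 58 45
f 29 41 65
f 41 31 66
f 65 66 38
f 41 66 65
f 33 46 62
f 46 29 61
f 62 61 37
f 46 61 62
f 35 53 54
f 53 33 50
f 54 50 34
f 53 50 54
f 36 59 55
f 59 35 51
f 55 51 28
f 59 51 55
f 70 69 73
f 70 73 71
f 71 73 74
f 71 74 72
f 73 69 75
f 73 75 74
f 74 75 76
f 74 76 72
f 75 69 77
f 75 77 76
f 76 77 78
f 76 78 72
f 77 69 79
f 77 79 78
f 78 79 80
f 78 80 72
f 79 69 81
f 79 81 80
f 80 81 82
f 80 82 72
f 81 69 83
f 81 83 82
f 82 83 84
f 82 84 72
f 83 69 85
f 83 85 84
f 84 85 86
f 84 86 72
f 85 69 87
f 85 87 86
f 86 87 88
f 86 88 72
f 87 69 89
f 87 89 88
f 88 89 90
f 88 90 72
f 89 69 91
f 89 91 90
f 90 91 92
f 90 92 72
f 91 69 93
f 91 93 92
f 92 93 94
f 92 94 72
f 93 69 95
f 93 95 94
f 94 95 96
f 94 96 72
f 95 69 97
f 95 97 96
f 96 97 98
f 96 98 72
f 97 69 70
f 97 70 98
f 98 70 71
f 98 71 72



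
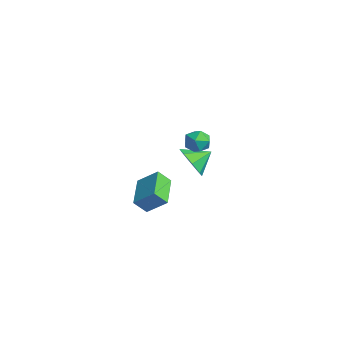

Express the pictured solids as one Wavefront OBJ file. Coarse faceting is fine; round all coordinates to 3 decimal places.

v 1.111 2.641 1.218
v 1.593 2.992 0.49
v 1.209 3.639 1.762
v 0.884 3.095 0.427
v 0.308 2.933 0.827
v 0.203 2.6 1.456
v 0.63 2.291 1.945
v 1.339 2.188 2.009
v 1.915 2.35 1.609
v 2.02 2.683 0.98
v -3.151 2.443 -2.844
v -3.283 1.81 -2.135
v -2.453 3.229 -2.014
v -2.585 2.596 -1.304
v -1.575 1.564 -3.336
v -1.707 0.931 -2.626
v -0.877 2.35 -2.505
v -1.009 1.717 -1.796
v 3.111 2.637 3.988
v 3.438 2.471 3.387
v 3.002 1.529 4.233
v 3.329 1.363 3.632
v 3.688 1.668 4.156
v 3.755 2.353 4.004
v 2.685 1.647 3.616
v 2.752 2.332 3.464
v 3.175 1.86 3.156
v 3.795 1.872 3.491
v 2.645 2.128 4.129
v 3.265 2.14 4.464
f 2 1 4
f 2 4 3
f 4 1 5
f 4 5 3
f 5 1 6
f 5 6 3
f 6 1 7
f 6 7 3
f 7 1 8
f 7 8 3
f 8 1 9
f 8 9 3
f 9 1 10
f 9 10 3
f 10 1 2
f 10 2 3
f 12 14 11
f 15 12 11
f 11 14 13
f 13 15 11
f 12 18 14
f 16 12 15
f 16 18 12
f 14 18 13
f 17 15 13
f 13 18 17
f 17 16 15
f 18 16 17
f 19 30 24
f 19 24 20
f 19 20 26
f 19 26 29
f 19 29 30
f 20 24 28
f 24 30 23
f 30 29 21
f 29 26 25
f 26 20 27
f 22 28 23
f 22 23 21
f 22 21 25
f 22 25 27
f 22 27 28
f 23 28 24
f 21 23 30
f 25 21 29
f 27 25 26
f 28 27 20



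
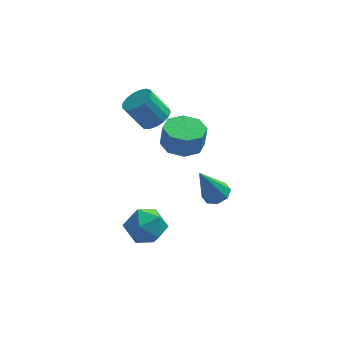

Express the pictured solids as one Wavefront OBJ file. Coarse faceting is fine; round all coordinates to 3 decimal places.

v -2.741 -0.824 -2.275
v -1.779 -0.818 -1.907
v -2.541 -2.402 -2.773
v -1.579 -2.396 -2.405
v -2.378 -2.366 -1.756
v -2.502 -1.391 -1.448
v -1.818 -1.829 -3.232
v -1.942 -0.854 -2.924
v -1.208 -1.439 -2.498
v -1.555 -1.771 -1.587
v -2.765 -1.449 -3.093
v -3.112 -1.781 -2.182
v -1.853 1.492 2.216
v -1.488 2.116 2.451
v -2.283 2.132 3.64
v -2.647 1.508 3.404
v -1.77 2.246 2.261
v -2.564 2.262 3.45
v -2.07 2.204 2.061
v -2.865 2.219 3.249
v -2.321 1.998 1.896
v -3.116 2.014 3.084
v -2.464 1.677 1.804
v -3.259 1.692 2.993
v -2.468 1.313 1.807
v -3.262 1.329 2.995
v -2.33 0.99 1.903
v -3.125 1.006 3.092
v -2.083 0.782 2.071
v -2.878 0.798 3.26
v -1.783 0.737 2.272
v -2.578 0.753 3.461
v -1.499 0.865 2.46
v -2.294 0.881 3.649
v -1.296 1.137 2.592
v -2.091 1.152 3.781
v -1.221 1.489 2.638
v -2.016 1.505 3.827
v -1.29 1.843 2.587
v -2.085 1.859 3.776
v 0.779 -0.846 -0.737
v 1.162 -0.391 -0.451
v 0.061 -1.334 0.997
v 0.711 -0.207 -0.586
v 0.3 -0.398 -0.81
v 0.17 -0.851 -0.991
v 0.397 -1.301 -1.024
v 0.848 -1.485 -0.889
v 1.258 -1.294 -0.665
v 1.388 -0.841 -0.484
v -0.717 1.204 0.794
v 0.231 1.324 0.702
v 0.345 1.256 1.794
v -0.603 1.136 1.886
v -0.127 1.961 0.78
v -0.013 1.893 1.871
v -0.831 2.155 0.866
v -0.716 2.086 1.958
v -1.468 1.792 0.91
v -1.353 1.723 2.002
v -1.665 1.084 0.886
v -1.551 1.016 1.978
v -1.307 0.447 0.809
v -1.193 0.379 1.9
v -0.604 0.254 0.722
v -0.489 0.185 1.814
v 0.033 0.617 0.678
v 0.148 0.548 1.77
f 1 12 6
f 1 6 2
f 1 2 8
f 1 8 11
f 1 11 12
f 2 6 10
f 6 12 5
f 12 11 3
f 11 8 7
f 8 2 9
f 4 10 5
f 4 5 3
f 4 3 7
f 4 7 9
f 4 9 10
f 5 10 6
f 3 5 12
f 7 3 11
f 9 7 8
f 10 9 2
f 14 13 17
f 14 17 15
f 15 17 18
f 15 18 16
f 17 13 19
f 17 19 18
f 18 19 20
f 18 20 16
f 19 13 21
f 19 21 20
f 20 21 22
f 20 22 16
f 21 13 23
f 21 23 22
f 22 23 24
f 22 24 16
f 23 13 25
f 23 25 24
f 24 25 26
f 24 26 16
f 25 13 27
f 25 27 26
f 26 27 28
f 26 28 16
f 27 13 29
f 27 29 28
f 28 29 30
f 28 30 16
f 29 13 31
f 29 31 30
f 30 31 32
f 30 32 16
f 31 13 33
f 31 33 32
f 32 33 34
f 32 34 16
f 33 13 35
f 33 35 34
f 34 35 36
f 34 36 16
f 35 13 37
f 35 37 36
f 36 37 38
f 36 38 16
f 37 13 39
f 37 39 38
f 38 39 40
f 38 40 16
f 39 13 14
f 39 14 40
f 40 14 15
f 40 15 16
f 42 41 44
f 42 44 43
f 44 41 45
f 44 45 43
f 45 41 46
f 45 46 43
f 46 41 47
f 46 47 43
f 47 41 48
f 47 48 43
f 48 41 49
f 48 49 43
f 49 41 50
f 49 50 43
f 50 41 42
f 50 42 43
f 52 51 55
f 52 55 53
f 53 55 56
f 53 56 54
f 55 51 57
f 55 57 56
f 56 57 58
f 56 58 54
f 57 51 59
f 57 59 58
f 58 59 60
f 58 60 54
f 59 51 61
f 59 61 60
f 60 61 62
f 60 62 54
f 61 51 63
f 61 63 62
f 62 63 64
f 62 64 54
f 63 51 65
f 63 65 64
f 64 65 66
f 64 66 54
f 65 51 67
f 65 67 66
f 66 67 68
f 66 68 54
f 67 51 52
f 67 52 68
f 68 52 53
f 68 53 54



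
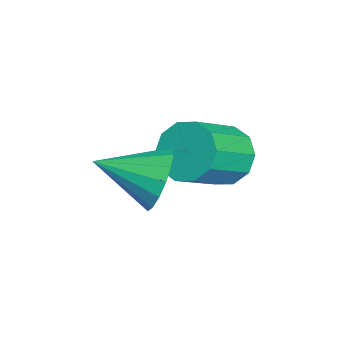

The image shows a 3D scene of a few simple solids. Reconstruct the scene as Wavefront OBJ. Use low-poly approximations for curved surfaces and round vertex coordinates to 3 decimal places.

v -2.567 3.557 -2.732
v -2.119 3.348 -3.436
v -1.126 2.495 -2.552
v -1.573 2.703 -1.848
v -1.912 3.795 -3.237
v -0.919 2.942 -2.352
v -1.956 4.151 -2.844
v -0.962 3.298 -1.96
v -2.232 4.28 -2.409
v -1.239 3.427 -1.525
v -2.637 4.133 -2.098
v -1.644 3.28 -1.213
v -3.014 3.765 -2.028
v -2.021 2.912 -1.144
v -3.221 3.318 -2.228
v -2.228 2.465 -1.343
v -3.178 2.962 -2.62
v -2.184 2.109 -1.736
v -2.901 2.833 -3.055
v -1.908 1.98 -2.171
v -2.496 2.98 -3.367
v -1.503 2.127 -2.482
v -0.297 2.211 -1.823
v 0.108 2.497 -1.072
v -0.263 0.729 -1.277
v -0.312 2.522 -0.979
v -0.728 2.475 -1.078
v -1.046 2.368 -1.349
v -1.192 2.225 -1.728
v -1.133 2.079 -2.129
v -0.883 1.963 -2.46
v -0.499 1.904 -2.645
v -0.068 1.915 -2.641
v 0.31 1.994 -2.451
v 0.549 2.123 -2.116
v 0.594 2.272 -1.714
v 0.435 2.407 -1.338
f 2 1 5
f 2 5 3
f 3 5 6
f 3 6 4
f 5 1 7
f 5 7 6
f 6 7 8
f 6 8 4
f 7 1 9
f 7 9 8
f 8 9 10
f 8 10 4
f 9 1 11
f 9 11 10
f 10 11 12
f 10 12 4
f 11 1 13
f 11 13 12
f 12 13 14
f 12 14 4
f 13 1 15
f 13 15 14
f 14 15 16
f 14 16 4
f 15 1 17
f 15 17 16
f 16 17 18
f 16 18 4
f 17 1 19
f 17 19 18
f 18 19 20
f 18 20 4
f 19 1 21
f 19 21 20
f 20 21 22
f 20 22 4
f 21 1 2
f 21 2 22
f 22 2 3
f 22 3 4
f 24 23 26
f 24 26 25
f 26 23 27
f 26 27 25
f 27 23 28
f 27 28 25
f 28 23 29
f 28 29 25
f 29 23 30
f 29 30 25
f 30 23 31
f 30 31 25
f 31 23 32
f 31 32 25
f 32 23 33
f 32 33 25
f 33 23 34
f 33 34 25
f 34 23 35
f 34 35 25
f 35 23 36
f 35 36 25
f 36 23 37
f 36 37 25
f 37 23 24
f 37 24 25



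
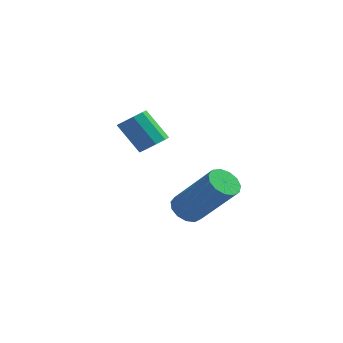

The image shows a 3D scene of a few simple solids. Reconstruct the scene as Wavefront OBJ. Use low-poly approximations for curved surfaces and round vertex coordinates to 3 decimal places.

v 0.57 -0.035 -1.275
v 0.95 -0.272 -1.659
v 2.31 -0.542 -0.149
v 1.93 -0.305 0.235
v 1.012 0.054 -1.656
v 2.371 -0.215 -0.146
v 0.933 0.353 -1.533
v 2.292 0.083 -0.022
v 0.739 0.528 -1.327
v 2.099 0.258 0.184
v 0.492 0.524 -1.105
v 1.851 0.255 0.406
v 0.269 0.343 -0.937
v 1.629 0.073 0.574
v 0.142 0.042 -0.877
v 1.502 -0.228 0.634
v 0.151 -0.284 -0.943
v 1.511 -0.553 0.568
v 0.293 -0.531 -1.114
v 1.653 -0.8 0.396
v 0.523 -0.62 -1.337
v 1.883 -0.89 0.173
v 0.768 -0.524 -1.54
v 2.128 -0.793 -0.03
v -1.558 2.227 0.229
v -1.286 1.789 0.473
v -2.11 1.855 1.514
v -2.382 2.293 1.271
v -1.121 2.125 0.581
v -1.946 2.192 1.623
v -1.161 2.509 0.526
v -1.985 2.575 1.567
v -1.386 2.761 0.331
v -2.211 2.827 1.372
v -1.692 2.763 0.089
v -2.516 2.829 1.13
v -1.935 2.514 -0.088
v -2.759 2.58 0.954
v -2.001 2.131 -0.116
v -2.826 2.197 0.926
v -1.86 1.792 0.018
v -2.685 1.859 1.059
v -1.578 1.658 0.25
v -2.402 1.724 1.291
f 2 1 5
f 2 5 3
f 3 5 6
f 3 6 4
f 5 1 7
f 5 7 6
f 6 7 8
f 6 8 4
f 7 1 9
f 7 9 8
f 8 9 10
f 8 10 4
f 9 1 11
f 9 11 10
f 10 11 12
f 10 12 4
f 11 1 13
f 11 13 12
f 12 13 14
f 12 14 4
f 13 1 15
f 13 15 14
f 14 15 16
f 14 16 4
f 15 1 17
f 15 17 16
f 16 17 18
f 16 18 4
f 17 1 19
f 17 19 18
f 18 19 20
f 18 20 4
f 19 1 21
f 19 21 20
f 20 21 22
f 20 22 4
f 21 1 23
f 21 23 22
f 22 23 24
f 22 24 4
f 23 1 2
f 23 2 24
f 24 2 3
f 24 3 4
f 26 25 29
f 26 29 27
f 27 29 30
f 27 30 28
f 29 25 31
f 29 31 30
f 30 31 32
f 30 32 28
f 31 25 33
f 31 33 32
f 32 33 34
f 32 34 28
f 33 25 35
f 33 35 34
f 34 35 36
f 34 36 28
f 35 25 37
f 35 37 36
f 36 37 38
f 36 38 28
f 37 25 39
f 37 39 38
f 38 39 40
f 38 40 28
f 39 25 41
f 39 41 40
f 40 41 42
f 40 42 28
f 41 25 43
f 41 43 42
f 42 43 44
f 42 44 28
f 43 25 26
f 43 26 44
f 44 26 27
f 44 27 28



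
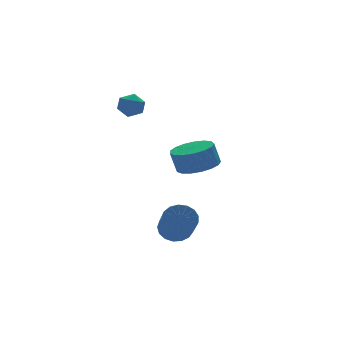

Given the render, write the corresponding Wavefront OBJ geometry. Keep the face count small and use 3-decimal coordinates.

v -2.608 4.213 3.633
v -1.904 4.33 3.38
v -2.616 3.11 3.1
v -1.912 3.227 2.847
v -2.037 3.13 3.587
v -2.032 3.812 3.917
v -2.488 3.628 2.563
v -2.483 4.31 2.893
v -1.83 3.969 2.719
v -1.551 3.661 3.352
v -2.969 3.779 3.128
v -2.69 3.471 3.761
v -0.283 0.777 -0.098
v 0.346 1.642 -0.074
v 0.072 1.808 1.083
v -0.557 0.943 1.058
v -0.111 1.827 -0.209
v -0.386 1.994 0.947
v -0.609 1.772 -0.319
v -0.883 1.938 0.837
v -1.031 1.488 -0.378
v -1.305 1.655 0.778
v -1.282 1.042 -0.374
v -1.557 1.209 0.783
v -1.304 0.535 -0.306
v -1.579 0.702 0.85
v -1.092 0.083 -0.19
v -1.367 0.25 0.966
v -0.695 -0.21 -0.054
v -0.969 -0.043 1.103
v -0.203 -0.277 0.073
v -0.478 -0.11 1.229
v 0.27 -0.102 0.16
v -0.004 0.065 1.316
v 0.617 0.274 0.188
v 0.343 0.44 1.344
v 0.758 0.765 0.151
v 0.483 0.931 1.307
v 0.66 1.258 0.056
v 0.386 1.425 1.212
v -2.258 -0.578 -3.182
v -1.584 -1.028 -3.403
v -2.188 -2.552 -2.138
v -2.862 -2.102 -1.918
v -1.458 -0.815 -3.086
v -2.062 -2.339 -1.822
v -1.515 -0.548 -2.792
v -2.119 -2.072 -1.527
v -1.743 -0.288 -2.586
v -2.346 -1.811 -1.322
v -2.088 -0.094 -2.518
v -2.691 -1.617 -1.253
v -2.473 -0.011 -2.601
v -3.076 -1.534 -1.336
v -2.808 -0.058 -2.818
v -3.411 -1.581 -1.553
v -3.017 -0.224 -3.118
v -3.621 -1.748 -1.853
v -3.053 -0.472 -3.433
v -3.656 -1.995 -2.168
v -2.906 -0.743 -3.691
v -3.51 -2.267 -2.426
v -2.611 -0.977 -3.832
v -3.215 -2.501 -2.567
v -2.236 -1.12 -3.824
v -2.839 -2.643 -2.559
v -1.865 -1.138 -3.669
v -2.468 -2.662 -2.405
f 1 12 6
f 1 6 2
f 1 2 8
f 1 8 11
f 1 11 12
f 2 6 10
f 6 12 5
f 12 11 3
f 11 8 7
f 8 2 9
f 4 10 5
f 4 5 3
f 4 3 7
f 4 7 9
f 4 9 10
f 5 10 6
f 3 5 12
f 7 3 11
f 9 7 8
f 10 9 2
f 14 13 17
f 14 17 15
f 15 17 18
f 15 18 16
f 17 13 19
f 17 19 18
f 18 19 20
f 18 20 16
f 19 13 21
f 19 21 20
f 20 21 22
f 20 22 16
f 21 13 23
f 21 23 22
f 22 23 24
f 22 24 16
f 23 13 25
f 23 25 24
f 24 25 26
f 24 26 16
f 25 13 27
f 25 27 26
f 26 27 28
f 26 28 16
f 27 13 29
f 27 29 28
f 28 29 30
f 28 30 16
f 29 13 31
f 29 31 30
f 30 31 32
f 30 32 16
f 31 13 33
f 31 33 32
f 32 33 34
f 32 34 16
f 33 13 35
f 33 35 34
f 34 35 36
f 34 36 16
f 35 13 37
f 35 37 36
f 36 37 38
f 36 38 16
f 37 13 39
f 37 39 38
f 38 39 40
f 38 40 16
f 39 13 14
f 39 14 40
f 40 14 15
f 40 15 16
f 42 41 45
f 42 45 43
f 43 45 46
f 43 46 44
f 45 41 47
f 45 47 46
f 46 47 48
f 46 48 44
f 47 41 49
f 47 49 48
f 48 49 50
f 48 50 44
f 49 41 51
f 49 51 50
f 50 51 52
f 50 52 44
f 51 41 53
f 51 53 52
f 52 53 54
f 52 54 44
f 53 41 55
f 53 55 54
f 54 55 56
f 54 56 44
f 55 41 57
f 55 57 56
f 56 57 58
f 56 58 44
f 57 41 59
f 57 59 58
f 58 59 60
f 58 60 44
f 59 41 61
f 59 61 60
f 60 61 62
f 60 62 44
f 61 41 63
f 61 63 62
f 62 63 64
f 62 64 44
f 63 41 65
f 63 65 64
f 64 65 66
f 64 66 44
f 65 41 67
f 65 67 66
f 66 67 68
f 66 68 44
f 67 41 42
f 67 42 68
f 68 42 43
f 68 43 44



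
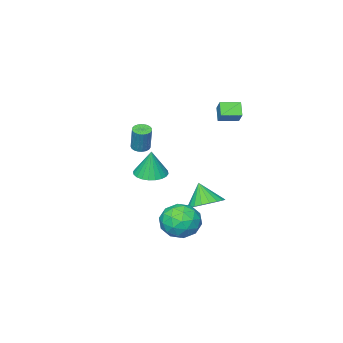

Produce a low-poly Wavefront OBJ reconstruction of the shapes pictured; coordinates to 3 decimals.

v -3.209 0.165 -3.702
v -2.316 -0.36 -3.925
v -3.351 -0.605 -2.458
v -2.165 -0.016 -3.695
v -2.194 0.36 -3.466
v -2.4 0.702 -3.278
v -2.745 0.951 -3.163
v -3.17 1.064 -3.142
v -3.602 1.021 -3.217
v -3.967 0.831 -3.376
v -4.2 0.525 -3.592
v -4.262 0.158 -3.826
v -4.142 -0.209 -4.04
v -3.861 -0.511 -4.194
v -3.467 -0.696 -4.264
v -3.028 -0.732 -4.237
v -2.621 -0.613 -4.117
v 1.943 1.764 0.891
v 2.739 1.389 0.884
v 2.037 1.936 2.449
v 2.82 1.72 0.843
v 2.768 2.058 0.809
v 2.59 2.351 0.787
v 2.314 2.554 0.781
v 1.981 2.638 0.792
v 1.642 2.588 0.819
v 1.349 2.413 0.856
v 1.147 2.139 0.898
v 1.065 1.808 0.94
v 1.117 1.47 0.974
v 1.295 1.177 0.995
v 1.572 0.974 1.001
v 1.904 0.89 0.99
v 2.243 0.94 0.964
v 2.536 1.115 0.927
v -0.853 -2.369 0.405
v -0.431 -2.673 0.422
v -0.205 -2.275 1.892
v -0.627 -1.971 1.875
v -0.348 -2.483 0.358
v -0.122 -2.086 1.828
v -0.352 -2.275 0.302
v -0.126 -1.877 1.773
v -0.443 -2.082 0.264
v -0.216 -1.684 1.734
v -0.605 -1.939 0.25
v -0.378 -1.541 1.721
v -0.809 -1.87 0.263
v -0.583 -1.473 1.734
v -1.021 -1.888 0.301
v -0.795 -1.49 1.771
v -1.205 -1.989 0.356
v -0.978 -1.591 1.826
v -1.327 -2.155 0.42
v -1.101 -1.757 1.89
v -1.368 -2.358 0.481
v -1.141 -1.961 1.952
v -1.319 -2.564 0.529
v -1.093 -2.166 2
v -1.19 -2.735 0.556
v -0.964 -2.337 2.026
v -1.003 -2.843 0.556
v -0.776 -2.446 2.027
v -0.79 -2.869 0.53
v -0.563 -2.472 2.001
v -0.588 -2.809 0.483
v -0.361 -2.411 1.953
v 1.275 3.932 -2.913
v 2.103 3.167 -2.707
v 0.077 2.893 -1.953
v 0.905 2.128 -1.747
v 0.947 3.163 -1.258
v 1.688 3.805 -1.851
v 0.492 2.255 -2.809
v 1.233 2.897 -3.402
v 1.619 2.13 -2.643
v 1.9 2.691 -1.685
v 0.28 3.369 -2.975
v 0.561 3.93 -2.017
v 1.795 3.641 -2.894
v 0.385 2.419 -1.766
v 0.41 3.027 -1.478
v 0.897 2.578 -1.357
v 1.55 4.016 -2.391
v 2.037 3.566 -2.27
v 1.357 3.564 -1.418
v 0.143 2.494 -2.39
v 0.63 2.044 -2.269
v 1.283 3.482 -3.303
v 1.77 3.033 -3.182
v 0.823 2.496 -3.242
v 1.997 2.582 -2.736
v 1.292 1.971 -2.172
v 1.05 2.045 -2.796
v 1.485 2.423 -3.145
v 2.162 2.912 -2.172
v 1.457 2.301 -1.608
v 1.482 2.909 -1.32
v 1.918 3.287 -1.669
v 1.878 2.302 -2.135
v 0.723 3.759 -3.052
v 0.018 3.148 -2.488
v 0.262 2.773 -2.991
v 0.698 3.151 -3.34
v 0.888 4.089 -2.488
v 0.183 3.478 -1.924
v 0.695 3.637 -1.515
v 1.13 4.015 -1.864
v 0.302 3.758 -2.525
v -4.188 1.447 3.537
v -3.841 2.063 4.244
v -3.801 1.973 2.889
v -3.454 2.589 3.596
v -3.266 0.851 3.604
v -2.919 1.467 4.311
v -2.879 1.377 2.956
v -2.532 1.993 3.663
f 2 1 4
f 2 4 3
f 4 1 5
f 4 5 3
f 5 1 6
f 5 6 3
f 6 1 7
f 6 7 3
f 7 1 8
f 7 8 3
f 8 1 9
f 8 9 3
f 9 1 10
f 9 10 3
f 10 1 11
f 10 11 3
f 11 1 12
f 11 12 3
f 12 1 13
f 12 13 3
f 13 1 14
f 13 14 3
f 14 1 15
f 14 15 3
f 15 1 16
f 15 16 3
f 16 1 17
f 16 17 3
f 17 1 2
f 17 2 3
f 19 18 21
f 19 21 20
f 21 18 22
f 21 22 20
f 22 18 23
f 22 23 20
f 23 18 24
f 23 24 20
f 24 18 25
f 24 25 20
f 25 18 26
f 25 26 20
f 26 18 27
f 26 27 20
f 27 18 28
f 27 28 20
f 28 18 29
f 28 29 20
f 29 18 30
f 29 30 20
f 30 18 31
f 30 31 20
f 31 18 32
f 31 32 20
f 32 18 33
f 32 33 20
f 33 18 34
f 33 34 20
f 34 18 35
f 34 35 20
f 35 18 19
f 35 19 20
f 37 36 40
f 37 40 38
f 38 40 41
f 38 41 39
f 40 36 42
f 40 42 41
f 41 42 43
f 41 43 39
f 42 36 44
f 42 44 43
f 43 44 45
f 43 45 39
f 44 36 46
f 44 46 45
f 45 46 47
f 45 47 39
f 46 36 48
f 46 48 47
f 47 48 49
f 47 49 39
f 48 36 50
f 48 50 49
f 49 50 51
f 49 51 39
f 50 36 52
f 50 52 51
f 51 52 53
f 51 53 39
f 52 36 54
f 52 54 53
f 53 54 55
f 53 55 39
f 54 36 56
f 54 56 55
f 55 56 57
f 55 57 39
f 56 36 58
f 56 58 57
f 57 58 59
f 57 59 39
f 58 36 60
f 58 60 59
f 59 60 61
f 59 61 39
f 60 36 62
f 60 62 61
f 61 62 63
f 61 63 39
f 62 36 64
f 62 64 63
f 63 64 65
f 63 65 39
f 64 36 66
f 64 66 65
f 65 66 67
f 65 67 39
f 66 36 37
f 66 37 67
f 67 37 38
f 67 38 39
f 68 105 84
f 105 79 108
f 84 108 73
f 105 108 84
f 68 84 80
f 84 73 85
f 80 85 69
f 84 85 80
f 68 80 89
f 80 69 90
f 89 90 75
f 80 90 89
f 68 89 101
f 89 75 104
f 101 104 78
f 89 104 101
f 68 101 105
f 101 78 109
f 105 109 79
f 101 109 105
f 69 85 96
f 85 73 99
f 96 99 77
f 85 99 96
f 73 108 86
f 108 79 107
f 86 107 72
f 108 107 86
f 79 109 106
f 109 78 102
f 106 102 70
f 109 102 106
f 78 104 103
f 104 75 91
f 103 91 74
f 104 91 103
f 75 90 95
f 90 69 92
f 95 92 76
f 90 92 95
f 71 97 83
f 97 77 98
f 83 98 72
f 97 98 83
f 71 83 81
f 83 72 82
f 81 82 70
f 83 82 81
f 71 81 88
f 81 70 87
f 88 87 74
f 81 87 88
f 71 88 93
f 88 74 94
f 93 94 76
f 88 94 93
f 71 93 97
f 93 76 100
f 97 100 77
f 93 100 97
f 72 98 86
f 98 77 99
f 86 99 73
f 98 99 86
f 70 82 106
f 82 72 107
f 106 107 79
f 82 107 106
f 74 87 103
f 87 70 102
f 103 102 78
f 87 102 103
f 76 94 95
f 94 74 91
f 95 91 75
f 94 91 95
f 77 100 96
f 100 76 92
f 96 92 69
f 100 92 96
f 111 113 110
f 114 111 110
f 110 113 112
f 112 114 110
f 111 117 113
f 115 111 114
f 115 117 111
f 113 117 112
f 116 114 112
f 112 117 116
f 116 115 114
f 117 115 116



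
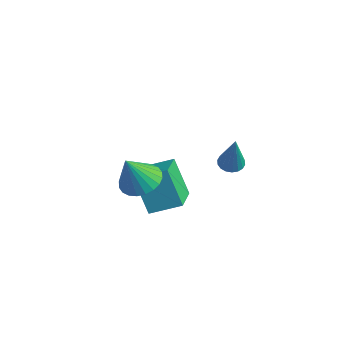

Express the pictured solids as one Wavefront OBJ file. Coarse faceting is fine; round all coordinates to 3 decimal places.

v -2.204 2.868 -2.692
v -1.674 3.019 -2.839
v -1.596 2.532 -0.848
v -1.777 3.239 -2.765
v -1.965 3.385 -2.677
v -2.2 3.429 -2.591
v -2.435 3.361 -2.526
v -2.625 3.196 -2.493
v -2.732 2.966 -2.5
v -2.733 2.717 -2.545
v -2.631 2.497 -2.619
v -2.443 2.351 -2.707
v -2.208 2.307 -2.792
v -1.973 2.374 -2.858
v -1.783 2.539 -2.89
v -1.676 2.769 -2.884
v -1.526 -2.377 -0.625
v -0.731 -2.772 -0.772
v -1.594 -3.043 0.805
v -0.631 -2.469 -0.626
v -0.667 -2.152 -0.48
v -0.834 -1.869 -0.356
v -1.106 -1.663 -0.273
v -1.442 -1.566 -0.244
v -1.791 -1.592 -0.272
v -2.1 -1.738 -0.355
v -2.321 -1.981 -0.478
v -2.421 -2.284 -0.624
v -2.386 -2.601 -0.771
v -2.219 -2.884 -0.895
v -1.947 -3.09 -0.978
v -1.611 -3.187 -1.007
v -1.262 -3.161 -0.978
v -0.953 -3.015 -0.896
v -3.25 -0.219 -4.173
v -4.167 -0.236 -2.59
v -2.379 0.791 -3.657
v -3.296 0.774 -2.074
v -2.144 -1.494 -3.546
v -3.061 -1.511 -1.963
v -1.273 -0.484 -3.03
v -2.19 -0.501 -1.447
f 2 1 4
f 2 4 3
f 4 1 5
f 4 5 3
f 5 1 6
f 5 6 3
f 6 1 7
f 6 7 3
f 7 1 8
f 7 8 3
f 8 1 9
f 8 9 3
f 9 1 10
f 9 10 3
f 10 1 11
f 10 11 3
f 11 1 12
f 11 12 3
f 12 1 13
f 12 13 3
f 13 1 14
f 13 14 3
f 14 1 15
f 14 15 3
f 15 1 16
f 15 16 3
f 16 1 2
f 16 2 3
f 18 17 20
f 18 20 19
f 20 17 21
f 20 21 19
f 21 17 22
f 21 22 19
f 22 17 23
f 22 23 19
f 23 17 24
f 23 24 19
f 24 17 25
f 24 25 19
f 25 17 26
f 25 26 19
f 26 17 27
f 26 27 19
f 27 17 28
f 27 28 19
f 28 17 29
f 28 29 19
f 29 17 30
f 29 30 19
f 30 17 31
f 30 31 19
f 31 17 32
f 31 32 19
f 32 17 33
f 32 33 19
f 33 17 34
f 33 34 19
f 34 17 18
f 34 18 19
f 36 38 35
f 39 36 35
f 35 38 37
f 37 39 35
f 36 42 38
f 40 36 39
f 40 42 36
f 38 42 37
f 41 39 37
f 37 42 41
f 41 40 39
f 42 40 41



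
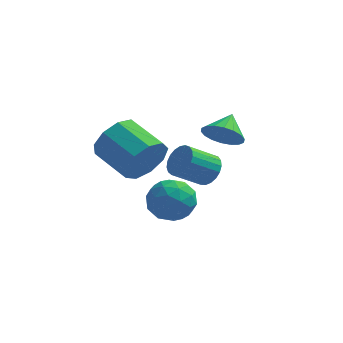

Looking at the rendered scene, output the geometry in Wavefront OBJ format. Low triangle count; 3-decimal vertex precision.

v 0.164 3.338 -0.649
v 0.501 3.635 -0.012
v -0.526 2.959 0.847
v -0.864 2.662 0.209
v 0.286 3.865 -0.087
v -0.741 3.189 0.771
v 0.05 4.005 -0.261
v -0.978 3.329 0.598
v -0.167 4.029 -0.501
v -1.194 3.353 0.358
v -0.326 3.934 -0.767
v -1.354 3.258 0.092
v -0.401 3.735 -1.012
v -1.428 3.059 -0.154
v -0.378 3.468 -1.195
v -1.406 2.792 -0.337
v -0.261 3.179 -1.283
v -1.289 2.503 -0.425
v -0.071 2.917 -1.262
v -1.099 2.241 -0.404
v 0.16 2.728 -1.135
v -0.868 2.052 -0.277
v 0.391 2.644 -0.924
v -0.637 1.968 -0.065
v 0.583 2.68 -0.665
v -0.445 2.004 0.193
v 0.703 2.831 -0.404
v -0.325 2.154 0.455
v 0.729 3.068 -0.185
v -0.298 2.392 0.674
v 0.658 3.353 -0.046
v -0.37 2.677 0.812
v 1.223 0.252 3.262
v 2.07 0.103 3.232
v 1.417 1.228 3.878
v 2.009 0.313 2.918
v 1.793 0.512 2.672
v 1.465 0.659 2.543
v 1.088 0.726 2.556
v 0.738 0.698 2.709
v 0.484 0.583 2.971
v 0.377 0.402 3.291
v 0.437 0.192 3.605
v 0.653 -0.007 3.851
v 0.982 -0.154 3.98
v 1.358 -0.221 3.967
v 1.708 -0.194 3.814
v 1.962 -0.078 3.552
v -1.449 1.823 -0.554
v -0.905 2.558 -1.116
v -1.055 0.622 -1.744
v -0.511 1.357 -2.306
v -0.137 1.021 -1.359
v -0.38 1.763 -0.623
v -1.58 1.417 -2.237
v -1.823 2.159 -1.501
v -0.986 2.307 -2.156
v -0.094 2.062 -1.613
v -1.866 1.118 -1.247
v -0.974 0.873 -0.704
v -1.211 2.296 -0.731
v -0.749 0.884 -2.129
v -0.528 0.687 -1.573
v -0.209 1.119 -1.903
v -0.903 1.828 -0.441
v -0.583 2.26 -0.771
v -0.132 1.357 -0.914
v -1.377 0.92 -2.089
v -1.057 1.352 -2.419
v -1.751 2.061 -0.957
v -1.432 2.493 -1.287
v -1.828 1.823 -1.946
v -0.94 2.58 -1.672
v -0.708 1.874 -2.371
v -1.336 1.91 -2.331
v -1.48 2.346 -1.898
v -0.416 2.436 -1.353
v -0.184 1.73 -2.052
v 0.036 1.533 -1.496
v -0.107 1.969 -1.063
v -0.463 2.289 -1.964
v -1.776 1.45 -0.808
v -1.544 0.744 -1.507
v -1.853 1.211 -1.797
v -1.996 1.647 -1.364
v -1.252 1.306 -0.489
v -1.02 0.6 -1.188
v -0.48 0.834 -0.962
v -0.624 1.27 -0.529
v -1.497 0.891 -0.896
v -1.43 -0.895 2.236
v -0.875 -0.588 3.098
v -2.275 0.403 3.645
v -2.83 0.095 2.784
v -0.76 -0.121 2.546
v -2.16 0.87 3.094
v -0.959 -0.016 1.849
v -2.358 0.975 2.397
v -1.378 -0.323 1.334
v -2.777 0.668 1.881
v -1.822 -0.898 1.24
v -3.221 0.093 1.788
v -2.082 -1.471 1.613
v -3.481 -0.48 2.161
v -2.038 -1.776 2.277
v -3.437 -0.785 2.825
v -1.709 -1.668 2.922
v -3.108 -0.677 3.47
v -1.25 -1.199 3.246
v -2.649 -0.208 3.794
f 2 1 5
f 2 5 3
f 3 5 6
f 3 6 4
f 5 1 7
f 5 7 6
f 6 7 8
f 6 8 4
f 7 1 9
f 7 9 8
f 8 9 10
f 8 10 4
f 9 1 11
f 9 11 10
f 10 11 12
f 10 12 4
f 11 1 13
f 11 13 12
f 12 13 14
f 12 14 4
f 13 1 15
f 13 15 14
f 14 15 16
f 14 16 4
f 15 1 17
f 15 17 16
f 16 17 18
f 16 18 4
f 17 1 19
f 17 19 18
f 18 19 20
f 18 20 4
f 19 1 21
f 19 21 20
f 20 21 22
f 20 22 4
f 21 1 23
f 21 23 22
f 22 23 24
f 22 24 4
f 23 1 25
f 23 25 24
f 24 25 26
f 24 26 4
f 25 1 27
f 25 27 26
f 26 27 28
f 26 28 4
f 27 1 29
f 27 29 28
f 28 29 30
f 28 30 4
f 29 1 31
f 29 31 30
f 30 31 32
f 30 32 4
f 31 1 2
f 31 2 32
f 32 2 3
f 32 3 4
f 34 33 36
f 34 36 35
f 36 33 37
f 36 37 35
f 37 33 38
f 37 38 35
f 38 33 39
f 38 39 35
f 39 33 40
f 39 40 35
f 40 33 41
f 40 41 35
f 41 33 42
f 41 42 35
f 42 33 43
f 42 43 35
f 43 33 44
f 43 44 35
f 44 33 45
f 44 45 35
f 45 33 46
f 45 46 35
f 46 33 47
f 46 47 35
f 47 33 48
f 47 48 35
f 48 33 34
f 48 34 35
f 49 86 65
f 86 60 89
f 65 89 54
f 86 89 65
f 49 65 61
f 65 54 66
f 61 66 50
f 65 66 61
f 49 61 70
f 61 50 71
f 70 71 56
f 61 71 70
f 49 70 82
f 70 56 85
f 82 85 59
f 70 85 82
f 49 82 86
f 82 59 90
f 86 90 60
f 82 90 86
f 50 66 77
f 66 54 80
f 77 80 58
f 66 80 77
f 54 89 67
f 89 60 88
f 67 88 53
f 89 88 67
f 60 90 87
f 90 59 83
f 87 83 51
f 90 83 87
f 59 85 84
f 85 56 72
f 84 72 55
f 85 72 84
f 56 71 76
f 71 50 73
f 76 73 57
f 71 73 76
f 52 78 64
f 78 58 79
f 64 79 53
f 78 79 64
f 52 64 62
f 64 53 63
f 62 63 51
f 64 63 62
f 52 62 69
f 62 51 68
f 69 68 55
f 62 68 69
f 52 69 74
f 69 55 75
f 74 75 57
f 69 75 74
f 52 74 78
f 74 57 81
f 78 81 58
f 74 81 78
f 53 79 67
f 79 58 80
f 67 80 54
f 79 80 67
f 51 63 87
f 63 53 88
f 87 88 60
f 63 88 87
f 55 68 84
f 68 51 83
f 84 83 59
f 68 83 84
f 57 75 76
f 75 55 72
f 76 72 56
f 75 72 76
f 58 81 77
f 81 57 73
f 77 73 50
f 81 73 77
f 92 91 95
f 92 95 93
f 93 95 96
f 93 96 94
f 95 91 97
f 95 97 96
f 96 97 98
f 96 98 94
f 97 91 99
f 97 99 98
f 98 99 100
f 98 100 94
f 99 91 101
f 99 101 100
f 100 101 102
f 100 102 94
f 101 91 103
f 101 103 102
f 102 103 104
f 102 104 94
f 103 91 105
f 103 105 104
f 104 105 106
f 104 106 94
f 105 91 107
f 105 107 106
f 106 107 108
f 106 108 94
f 107 91 109
f 107 109 108
f 108 109 110
f 108 110 94
f 109 91 92
f 109 92 110
f 110 92 93
f 110 93 94



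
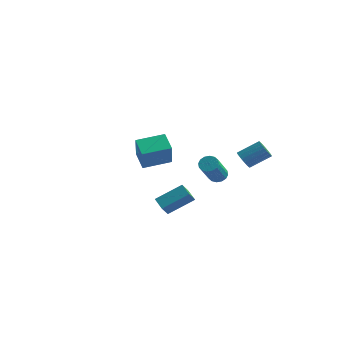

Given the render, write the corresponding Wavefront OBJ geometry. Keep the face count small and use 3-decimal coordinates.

v -4.113 3.278 -4.371
v -3.565 2.419 -2.697
v -5.078 3.991 -3.69
v -4.531 3.132 -2.015
v -2.869 4.668 -4.065
v -2.322 3.809 -2.39
v -3.835 5.381 -3.383
v -3.287 4.522 -1.709
v 2.158 1.887 -2.678
v 2.756 1.835 -2.835
v 3.04 0.342 -1.258
v 2.442 0.393 -1.102
v 2.748 2.067 -2.613
v 3.031 0.574 -1.037
v 2.582 2.251 -2.409
v 2.865 0.758 -0.833
v 2.302 2.337 -2.277
v 2.586 0.844 -0.701
v 1.984 2.303 -2.253
v 2.267 0.809 -0.676
v 1.712 2.157 -2.342
v 1.996 0.663 -0.766
v 1.56 1.938 -2.522
v 1.844 0.445 -0.945
v 1.569 1.706 -2.743
v 1.852 0.213 -1.167
v 1.735 1.522 -2.947
v 2.018 0.029 -1.371
v 2.014 1.436 -3.079
v 2.298 -0.057 -1.503
v 2.333 1.471 -3.104
v 2.616 -0.023 -1.527
v 2.604 1.617 -3.014
v 2.888 0.123 -1.438
v 3.309 2.853 -1.571
v 3.833 2.602 -1.904
v 4.796 3.495 -1.062
v 4.271 3.747 -0.729
v 3.765 2.822 -2.06
v 4.728 3.716 -1.219
v 3.619 3.048 -2.132
v 4.581 3.942 -1.29
v 3.418 3.24 -2.107
v 4.381 4.134 -1.265
v 3.199 3.365 -1.989
v 4.162 4.259 -1.147
v 2.999 3.402 -1.799
v 3.961 4.295 -0.957
v 2.852 3.344 -1.569
v 3.815 4.237 -0.728
v 2.784 3.201 -1.34
v 3.747 4.094 -0.498
v 2.807 2.997 -1.15
v 3.77 3.891 -0.309
v 2.917 2.77 -1.034
v 3.88 3.663 -0.192
v 3.094 2.556 -1.01
v 4.057 3.45 -0.168
v 3.309 2.394 -1.083
v 4.271 3.287 -0.241
v 3.523 2.311 -1.24
v 4.486 3.205 -0.399
v 3.7 2.322 -1.455
v 4.663 3.216 -0.614
v 3.81 2.425 -1.69
v 4.773 3.319 -0.848
v 1.052 -2.496 -3.606
v 1.027 -3.071 -2.926
v 2.163 -1.377 -2.62
v 2.139 -1.952 -1.94
v 1.821 -2.948 -3.96
v 1.797 -3.523 -3.28
v 2.933 -1.829 -2.974
v 2.908 -2.404 -2.294
f 2 4 1
f 5 2 1
f 1 4 3
f 3 5 1
f 2 8 4
f 6 2 5
f 6 8 2
f 4 8 3
f 7 5 3
f 3 8 7
f 7 6 5
f 8 6 7
f 10 9 13
f 10 13 11
f 11 13 14
f 11 14 12
f 13 9 15
f 13 15 14
f 14 15 16
f 14 16 12
f 15 9 17
f 15 17 16
f 16 17 18
f 16 18 12
f 17 9 19
f 17 19 18
f 18 19 20
f 18 20 12
f 19 9 21
f 19 21 20
f 20 21 22
f 20 22 12
f 21 9 23
f 21 23 22
f 22 23 24
f 22 24 12
f 23 9 25
f 23 25 24
f 24 25 26
f 24 26 12
f 25 9 27
f 25 27 26
f 26 27 28
f 26 28 12
f 27 9 29
f 27 29 28
f 28 29 30
f 28 30 12
f 29 9 31
f 29 31 30
f 30 31 32
f 30 32 12
f 31 9 33
f 31 33 32
f 32 33 34
f 32 34 12
f 33 9 10
f 33 10 34
f 34 10 11
f 34 11 12
f 36 35 39
f 36 39 37
f 37 39 40
f 37 40 38
f 39 35 41
f 39 41 40
f 40 41 42
f 40 42 38
f 41 35 43
f 41 43 42
f 42 43 44
f 42 44 38
f 43 35 45
f 43 45 44
f 44 45 46
f 44 46 38
f 45 35 47
f 45 47 46
f 46 47 48
f 46 48 38
f 47 35 49
f 47 49 48
f 48 49 50
f 48 50 38
f 49 35 51
f 49 51 50
f 50 51 52
f 50 52 38
f 51 35 53
f 51 53 52
f 52 53 54
f 52 54 38
f 53 35 55
f 53 55 54
f 54 55 56
f 54 56 38
f 55 35 57
f 55 57 56
f 56 57 58
f 56 58 38
f 57 35 59
f 57 59 58
f 58 59 60
f 58 60 38
f 59 35 61
f 59 61 60
f 60 61 62
f 60 62 38
f 61 35 63
f 61 63 62
f 62 63 64
f 62 64 38
f 63 35 65
f 63 65 64
f 64 65 66
f 64 66 38
f 65 35 36
f 65 36 66
f 66 36 37
f 66 37 38
f 68 70 67
f 71 68 67
f 67 70 69
f 69 71 67
f 68 74 70
f 72 68 71
f 72 74 68
f 70 74 69
f 73 71 69
f 69 74 73
f 73 72 71
f 74 72 73



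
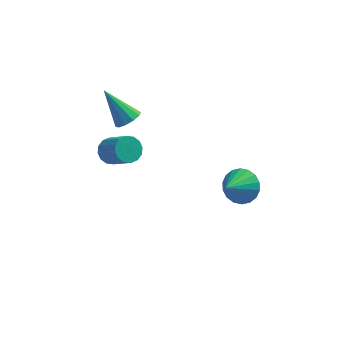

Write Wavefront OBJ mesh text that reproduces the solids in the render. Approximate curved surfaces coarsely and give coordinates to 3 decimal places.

v -3.165 2.447 -1.178
v -2.721 2.185 -1.764
v -1.772 1.251 -0.628
v -2.215 1.513 -0.042
v -2.54 2.523 -1.638
v -1.59 1.589 -0.503
v -2.525 2.841 -1.389
v -1.576 1.907 -0.253
v -2.682 3.053 -1.083
v -1.733 2.119 0.052
v -2.969 3.102 -0.803
v -2.019 2.168 0.333
v -3.308 2.976 -0.623
v -2.358 2.042 0.512
v -3.608 2.709 -0.592
v -2.659 1.775 0.544
v -3.79 2.371 -0.717
v -2.84 1.437 0.418
v -3.804 2.053 -0.967
v -2.855 1.119 0.169
v -3.647 1.841 -1.272
v -2.698 0.907 -0.137
v -3.361 1.792 -1.553
v -2.411 0.858 -0.417
v -3.022 1.918 -1.732
v -2.072 0.984 -0.597
v 3.339 -2.912 1.898
v 3.664 -2.424 2.671
v 2.641 -4.008 2.882
v 3.278 -2.244 2.598
v 2.904 -2.196 2.387
v 2.617 -2.29 2.079
v 2.472 -2.507 1.735
v 2.499 -2.804 1.424
v 2.692 -3.123 1.206
v 3.014 -3.4 1.125
v 3.399 -3.58 1.197
v 3.773 -3.628 1.408
v 4.06 -3.534 1.716
v 4.205 -3.317 2.06
v 4.178 -3.02 2.372
v 3.985 -2.701 2.59
v -2.29 2.389 1.51
v -1.694 2.685 1.834
v -3.51 3.071 3.13
v -1.879 3.002 1.561
v -2.221 3.085 1.269
v -2.589 2.902 1.068
v -2.843 2.523 1.037
v -2.885 2.092 1.186
v -2.7 1.775 1.459
v -2.358 1.693 1.751
v -1.99 1.876 1.952
v -1.737 2.255 1.983
f 2 1 5
f 2 5 3
f 3 5 6
f 3 6 4
f 5 1 7
f 5 7 6
f 6 7 8
f 6 8 4
f 7 1 9
f 7 9 8
f 8 9 10
f 8 10 4
f 9 1 11
f 9 11 10
f 10 11 12
f 10 12 4
f 11 1 13
f 11 13 12
f 12 13 14
f 12 14 4
f 13 1 15
f 13 15 14
f 14 15 16
f 14 16 4
f 15 1 17
f 15 17 16
f 16 17 18
f 16 18 4
f 17 1 19
f 17 19 18
f 18 19 20
f 18 20 4
f 19 1 21
f 19 21 20
f 20 21 22
f 20 22 4
f 21 1 23
f 21 23 22
f 22 23 24
f 22 24 4
f 23 1 25
f 23 25 24
f 24 25 26
f 24 26 4
f 25 1 2
f 25 2 26
f 26 2 3
f 26 3 4
f 28 27 30
f 28 30 29
f 30 27 31
f 30 31 29
f 31 27 32
f 31 32 29
f 32 27 33
f 32 33 29
f 33 27 34
f 33 34 29
f 34 27 35
f 34 35 29
f 35 27 36
f 35 36 29
f 36 27 37
f 36 37 29
f 37 27 38
f 37 38 29
f 38 27 39
f 38 39 29
f 39 27 40
f 39 40 29
f 40 27 41
f 40 41 29
f 41 27 42
f 41 42 29
f 42 27 28
f 42 28 29
f 44 43 46
f 44 46 45
f 46 43 47
f 46 47 45
f 47 43 48
f 47 48 45
f 48 43 49
f 48 49 45
f 49 43 50
f 49 50 45
f 50 43 51
f 50 51 45
f 51 43 52
f 51 52 45
f 52 43 53
f 52 53 45
f 53 43 54
f 53 54 45
f 54 43 44
f 54 44 45

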